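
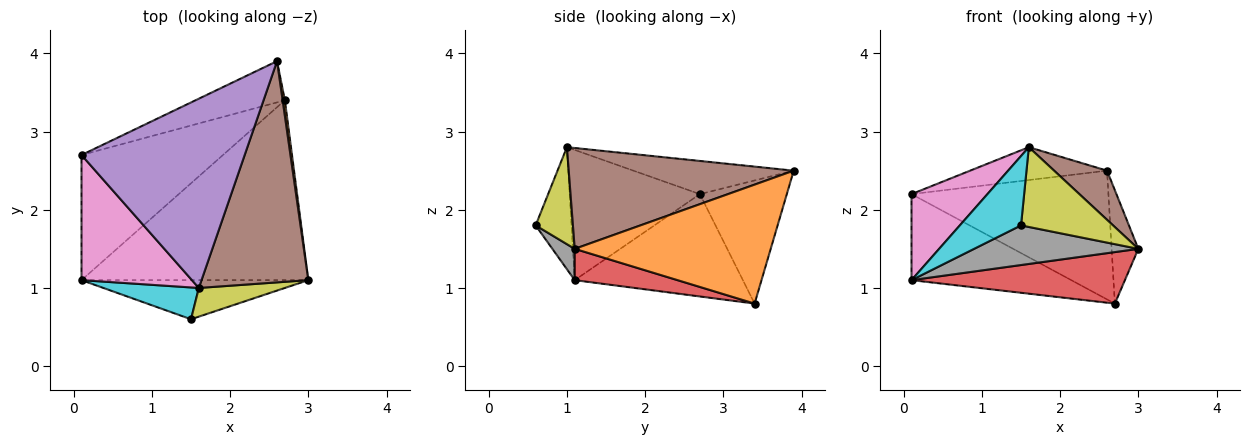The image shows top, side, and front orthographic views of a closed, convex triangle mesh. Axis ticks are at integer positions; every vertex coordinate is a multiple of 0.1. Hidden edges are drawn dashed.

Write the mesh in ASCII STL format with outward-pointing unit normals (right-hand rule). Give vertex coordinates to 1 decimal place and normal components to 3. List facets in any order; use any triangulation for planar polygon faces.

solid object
 facet normal -0.388 0.878 -0.281
  outer loop
   vertex 2.7 3.4 0.8
   vertex 0.1 2.7 2.2
   vertex 2.6 3.9 2.5
  endloop
 endfacet
 facet normal 0.991 0.135 0.019
  outer loop
   vertex 2.7 3.4 0.8
   vertex 2.6 3.9 2.5
   vertex 3.0 1.1 1.5
  endloop
 endfacet
 facet normal -0.512 0.487 -0.708
  outer loop
   vertex 0.1 1.1 1.1
   vertex 0.1 2.7 2.2
   vertex 2.7 3.4 0.8
  endloop
 endfacet
 facet normal 0.131 -0.273 -0.953
  outer loop
   vertex 0.1 1.1 1.1
   vertex 2.7 3.4 0.8
   vertex 3.0 1.1 1.5
  endloop
 endfacet
 facet normal -0.196 0.168 0.966
  outer loop
   vertex 1.6 1.0 2.8
   vertex 2.6 3.9 2.5
   vertex 0.1 2.7 2.2
  endloop
 endfacet
 facet normal 0.678 -0.159 0.718
  outer loop
   vertex 1.6 1.0 2.8
   vertex 3.0 1.1 1.5
   vertex 2.6 3.9 2.5
  endloop
 endfacet
 facet normal -0.697 -0.406 0.591
  outer loop
   vertex 1.6 1.0 2.8
   vertex 0.1 2.7 2.2
   vertex 0.1 1.1 1.1
  endloop
 endfacet
 facet normal 0.096 -0.709 -0.699
  outer loop
   vertex 1.5 0.6 1.8
   vertex 0.1 1.1 1.1
   vertex 3.0 1.1 1.5
  endloop
 endfacet
 facet normal 0.356 -0.879 0.316
  outer loop
   vertex 1.5 0.6 1.8
   vertex 3.0 1.1 1.5
   vertex 1.6 1.0 2.8
  endloop
 endfacet
 facet normal -0.470 -0.802 0.368
  outer loop
   vertex 1.5 0.6 1.8
   vertex 1.6 1.0 2.8
   vertex 0.1 1.1 1.1
  endloop
 endfacet
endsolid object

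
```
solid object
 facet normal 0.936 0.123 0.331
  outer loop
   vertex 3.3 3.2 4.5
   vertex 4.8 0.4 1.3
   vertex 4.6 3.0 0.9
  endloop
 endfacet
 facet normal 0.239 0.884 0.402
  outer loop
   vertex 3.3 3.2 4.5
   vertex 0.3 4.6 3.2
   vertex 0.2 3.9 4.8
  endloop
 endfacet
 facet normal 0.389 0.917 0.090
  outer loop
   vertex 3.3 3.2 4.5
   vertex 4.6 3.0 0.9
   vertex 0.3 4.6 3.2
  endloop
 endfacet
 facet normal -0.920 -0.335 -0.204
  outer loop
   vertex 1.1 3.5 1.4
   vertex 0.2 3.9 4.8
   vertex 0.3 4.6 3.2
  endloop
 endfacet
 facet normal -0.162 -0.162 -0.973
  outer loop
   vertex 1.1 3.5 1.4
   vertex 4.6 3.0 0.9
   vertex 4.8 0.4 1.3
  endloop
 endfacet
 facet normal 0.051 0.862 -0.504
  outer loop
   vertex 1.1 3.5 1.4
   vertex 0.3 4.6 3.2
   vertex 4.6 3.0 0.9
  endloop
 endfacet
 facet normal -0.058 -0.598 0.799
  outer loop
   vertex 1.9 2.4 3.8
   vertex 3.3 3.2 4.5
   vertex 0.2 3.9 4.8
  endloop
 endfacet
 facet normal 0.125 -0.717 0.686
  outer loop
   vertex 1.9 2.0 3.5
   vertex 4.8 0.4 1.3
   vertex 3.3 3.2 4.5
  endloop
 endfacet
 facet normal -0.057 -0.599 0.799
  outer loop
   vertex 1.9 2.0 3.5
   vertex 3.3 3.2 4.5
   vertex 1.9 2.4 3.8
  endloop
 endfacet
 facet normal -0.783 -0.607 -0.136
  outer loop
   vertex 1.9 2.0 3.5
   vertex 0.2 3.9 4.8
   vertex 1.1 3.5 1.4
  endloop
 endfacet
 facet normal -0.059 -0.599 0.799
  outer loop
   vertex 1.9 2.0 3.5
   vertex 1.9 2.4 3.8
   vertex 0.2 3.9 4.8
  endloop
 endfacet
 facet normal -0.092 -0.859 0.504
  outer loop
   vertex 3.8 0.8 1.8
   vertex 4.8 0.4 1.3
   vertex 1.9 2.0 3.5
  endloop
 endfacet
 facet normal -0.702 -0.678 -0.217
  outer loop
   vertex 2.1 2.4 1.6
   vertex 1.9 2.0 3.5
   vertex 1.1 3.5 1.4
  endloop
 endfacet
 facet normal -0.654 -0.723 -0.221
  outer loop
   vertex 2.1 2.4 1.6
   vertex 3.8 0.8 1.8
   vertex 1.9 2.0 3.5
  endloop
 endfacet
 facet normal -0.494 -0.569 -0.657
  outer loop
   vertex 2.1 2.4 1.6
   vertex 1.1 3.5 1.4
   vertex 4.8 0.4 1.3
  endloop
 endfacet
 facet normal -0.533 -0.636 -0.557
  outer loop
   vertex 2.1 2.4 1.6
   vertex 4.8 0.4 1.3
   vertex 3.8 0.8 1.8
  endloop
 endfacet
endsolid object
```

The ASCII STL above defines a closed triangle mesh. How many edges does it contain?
24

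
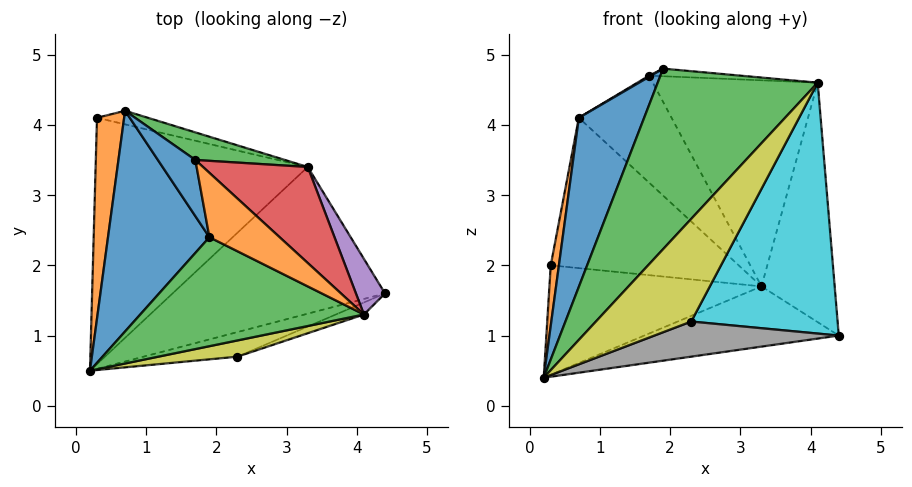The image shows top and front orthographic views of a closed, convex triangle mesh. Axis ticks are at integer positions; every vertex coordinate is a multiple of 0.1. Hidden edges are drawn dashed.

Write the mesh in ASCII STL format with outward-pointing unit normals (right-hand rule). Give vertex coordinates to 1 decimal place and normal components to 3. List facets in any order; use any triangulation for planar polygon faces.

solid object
 facet normal -0.809 -0.358 0.467
  outer loop
   vertex 1.9 2.4 4.8
   vertex 0.7 4.2 4.1
   vertex 0.2 0.5 0.4
  endloop
 endfacet
 facet normal -0.980 -0.057 0.189
  outer loop
   vertex 0.3 4.1 2.0
   vertex 0.2 0.5 0.4
   vertex 0.7 4.2 4.1
  endloop
 endfacet
 facet normal -0.356 -0.800 0.483
  outer loop
   vertex 4.1 1.3 4.6
   vertex 1.9 2.4 4.8
   vertex 0.2 0.5 0.4
  endloop
 endfacet
 facet normal 0.218 0.972 -0.088
  outer loop
   vertex 3.3 3.4 1.7
   vertex 0.3 4.1 2.0
   vertex 0.7 4.2 4.1
  endloop
 endfacet
 facet normal 0.867 0.486 0.113
  outer loop
   vertex 3.3 3.4 1.7
   vertex 4.1 1.3 4.6
   vertex 4.4 1.6 1.0
  endloop
 endfacet
 facet normal 0.033 0.380 -0.925
  outer loop
   vertex 3.3 3.4 1.7
   vertex 4.4 1.6 1.0
   vertex 0.2 0.5 0.4
  endloop
 endfacet
 facet normal 0.003 0.406 -0.914
  outer loop
   vertex 3.3 3.4 1.7
   vertex 0.2 0.5 0.4
   vertex 0.3 4.1 2.0
  endloop
 endfacet
 facet normal 0.284 -0.785 -0.550
  outer loop
   vertex 2.3 0.7 1.2
   vertex 0.2 0.5 0.4
   vertex 4.4 1.6 1.0
  endloop
 endfacet
 facet normal 0.035 -0.987 0.156
  outer loop
   vertex 2.3 0.7 1.2
   vertex 4.1 1.3 4.6
   vertex 0.2 0.5 0.4
  endloop
 endfacet
 facet normal 0.390 -0.920 -0.044
  outer loop
   vertex 2.3 0.7 1.2
   vertex 4.4 1.6 1.0
   vertex 4.1 1.3 4.6
  endloop
 endfacet
 facet normal -0.524 -0.018 0.852
  outer loop
   vertex 1.7 3.5 4.7
   vertex 0.7 4.2 4.1
   vertex 1.9 2.4 4.8
  endloop
 endfacet
 facet normal 0.147 0.116 0.982
  outer loop
   vertex 1.7 3.5 4.7
   vertex 1.9 2.4 4.8
   vertex 4.1 1.3 4.6
  endloop
 endfacet
 facet normal 0.467 0.856 0.221
  outer loop
   vertex 1.7 3.5 4.7
   vertex 3.3 3.4 1.7
   vertex 0.7 4.2 4.1
  endloop
 endfacet
 facet normal 0.647 0.691 0.322
  outer loop
   vertex 1.7 3.5 4.7
   vertex 4.1 1.3 4.6
   vertex 3.3 3.4 1.7
  endloop
 endfacet
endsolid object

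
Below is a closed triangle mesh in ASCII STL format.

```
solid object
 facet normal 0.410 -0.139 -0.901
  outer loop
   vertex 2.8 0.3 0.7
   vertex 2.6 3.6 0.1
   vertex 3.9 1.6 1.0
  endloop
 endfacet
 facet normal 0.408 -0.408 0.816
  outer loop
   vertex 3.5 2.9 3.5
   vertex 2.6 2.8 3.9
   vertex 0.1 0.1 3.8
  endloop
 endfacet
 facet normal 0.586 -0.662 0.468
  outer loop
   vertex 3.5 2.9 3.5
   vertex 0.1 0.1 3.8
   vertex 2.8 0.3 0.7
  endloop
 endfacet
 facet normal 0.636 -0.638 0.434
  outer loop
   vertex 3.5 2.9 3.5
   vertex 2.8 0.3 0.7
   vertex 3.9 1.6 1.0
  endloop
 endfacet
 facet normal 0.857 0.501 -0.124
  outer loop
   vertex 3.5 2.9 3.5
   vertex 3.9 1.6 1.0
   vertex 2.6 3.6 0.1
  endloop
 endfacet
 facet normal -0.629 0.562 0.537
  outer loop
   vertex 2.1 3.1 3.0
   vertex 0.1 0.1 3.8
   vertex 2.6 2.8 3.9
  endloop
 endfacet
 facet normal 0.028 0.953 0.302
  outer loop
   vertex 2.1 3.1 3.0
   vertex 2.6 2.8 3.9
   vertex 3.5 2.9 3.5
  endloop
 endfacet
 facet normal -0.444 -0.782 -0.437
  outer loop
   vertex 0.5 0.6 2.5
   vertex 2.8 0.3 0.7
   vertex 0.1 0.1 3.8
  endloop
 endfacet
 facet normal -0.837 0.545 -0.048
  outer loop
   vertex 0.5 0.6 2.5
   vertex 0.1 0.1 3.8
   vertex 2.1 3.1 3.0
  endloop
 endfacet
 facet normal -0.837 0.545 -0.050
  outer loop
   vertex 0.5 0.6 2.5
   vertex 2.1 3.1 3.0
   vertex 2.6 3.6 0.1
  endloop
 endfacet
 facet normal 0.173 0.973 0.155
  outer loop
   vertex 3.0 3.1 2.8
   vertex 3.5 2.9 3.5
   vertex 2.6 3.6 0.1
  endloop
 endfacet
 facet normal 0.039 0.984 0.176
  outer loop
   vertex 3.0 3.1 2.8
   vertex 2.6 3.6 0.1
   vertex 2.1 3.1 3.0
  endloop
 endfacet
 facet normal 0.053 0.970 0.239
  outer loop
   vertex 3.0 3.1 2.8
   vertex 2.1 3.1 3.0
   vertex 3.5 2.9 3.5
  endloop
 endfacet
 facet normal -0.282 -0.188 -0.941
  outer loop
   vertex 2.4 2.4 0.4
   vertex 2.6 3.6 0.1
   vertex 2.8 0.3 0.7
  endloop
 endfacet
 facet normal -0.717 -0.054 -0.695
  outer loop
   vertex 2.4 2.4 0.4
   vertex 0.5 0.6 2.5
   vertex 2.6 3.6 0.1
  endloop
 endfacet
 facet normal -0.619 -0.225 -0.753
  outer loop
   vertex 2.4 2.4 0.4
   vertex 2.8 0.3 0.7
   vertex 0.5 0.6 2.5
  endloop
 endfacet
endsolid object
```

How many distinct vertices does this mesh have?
10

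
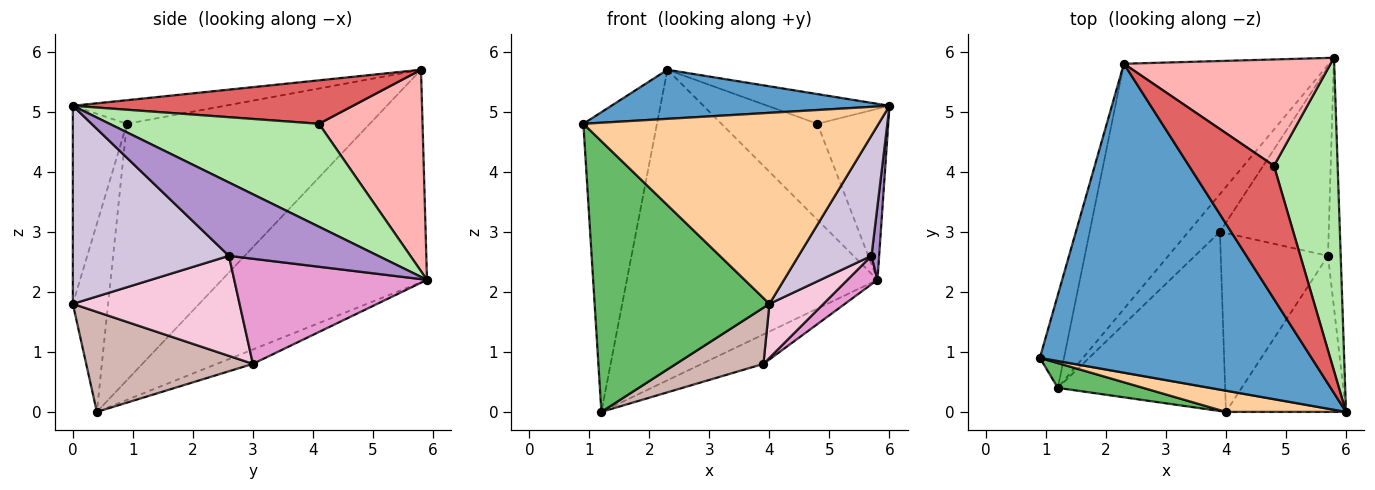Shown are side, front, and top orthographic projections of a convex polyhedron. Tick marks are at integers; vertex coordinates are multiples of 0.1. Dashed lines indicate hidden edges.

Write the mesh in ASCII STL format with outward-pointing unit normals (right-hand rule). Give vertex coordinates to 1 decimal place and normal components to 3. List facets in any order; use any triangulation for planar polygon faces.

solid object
 facet normal -0.085 -0.156 0.984
  outer loop
   vertex 2.3 5.8 5.7
   vertex 0.9 0.9 4.8
   vertex 6.0 0.0 5.1
  endloop
 endfacet
 facet normal -0.953 0.289 -0.090
  outer loop
   vertex 2.3 5.8 5.7
   vertex 1.2 0.4 0.0
   vertex 0.9 0.9 4.8
  endloop
 endfacet
 facet normal -0.540 0.660 -0.521
  outer loop
   vertex 2.3 5.8 5.7
   vertex 5.8 5.9 2.2
   vertex 1.2 0.4 0.0
  endloop
 endfacet
 facet normal -0.179 -0.978 0.108
  outer loop
   vertex 4.0 0.0 1.8
   vertex 6.0 0.0 5.1
   vertex 0.9 0.9 4.8
  endloop
 endfacet
 facet normal -0.197 -0.976 0.089
  outer loop
   vertex 4.0 0.0 1.8
   vertex 0.9 0.9 4.8
   vertex 1.2 0.4 0.0
  endloop
 endfacet
 facet normal 0.817 0.276 0.506
  outer loop
   vertex 4.8 4.1 4.8
   vertex 6.0 0.0 5.1
   vertex 5.8 5.9 2.2
  endloop
 endfacet
 facet normal 0.447 0.195 0.873
  outer loop
   vertex 4.8 4.1 4.8
   vertex 2.3 5.8 5.7
   vertex 6.0 0.0 5.1
  endloop
 endfacet
 facet normal 0.586 0.543 0.601
  outer loop
   vertex 4.8 4.1 4.8
   vertex 5.8 5.9 2.2
   vertex 2.3 5.8 5.7
  endloop
 endfacet
 facet normal 0.984 -0.050 -0.171
  outer loop
   vertex 5.7 2.6 2.6
   vertex 5.8 5.9 2.2
   vertex 6.0 0.0 5.1
  endloop
 endfacet
 facet normal 0.794 -0.371 -0.481
  outer loop
   vertex 5.7 2.6 2.6
   vertex 6.0 0.0 5.1
   vertex 4.0 0.0 1.8
  endloop
 endfacet
 facet normal -0.339 0.580 -0.741
  outer loop
   vertex 3.9 3.0 0.8
   vertex 1.2 0.4 0.0
   vertex 5.8 5.9 2.2
  endloop
 endfacet
 facet normal 0.496 -0.260 -0.829
  outer loop
   vertex 3.9 3.0 0.8
   vertex 4.0 0.0 1.8
   vertex 1.2 0.4 0.0
  endloop
 endfacet
 facet normal 0.691 -0.108 -0.715
  outer loop
   vertex 3.9 3.0 0.8
   vertex 5.8 5.9 2.2
   vertex 5.7 2.6 2.6
  endloop
 endfacet
 facet normal 0.666 -0.216 -0.714
  outer loop
   vertex 3.9 3.0 0.8
   vertex 5.7 2.6 2.6
   vertex 4.0 0.0 1.8
  endloop
 endfacet
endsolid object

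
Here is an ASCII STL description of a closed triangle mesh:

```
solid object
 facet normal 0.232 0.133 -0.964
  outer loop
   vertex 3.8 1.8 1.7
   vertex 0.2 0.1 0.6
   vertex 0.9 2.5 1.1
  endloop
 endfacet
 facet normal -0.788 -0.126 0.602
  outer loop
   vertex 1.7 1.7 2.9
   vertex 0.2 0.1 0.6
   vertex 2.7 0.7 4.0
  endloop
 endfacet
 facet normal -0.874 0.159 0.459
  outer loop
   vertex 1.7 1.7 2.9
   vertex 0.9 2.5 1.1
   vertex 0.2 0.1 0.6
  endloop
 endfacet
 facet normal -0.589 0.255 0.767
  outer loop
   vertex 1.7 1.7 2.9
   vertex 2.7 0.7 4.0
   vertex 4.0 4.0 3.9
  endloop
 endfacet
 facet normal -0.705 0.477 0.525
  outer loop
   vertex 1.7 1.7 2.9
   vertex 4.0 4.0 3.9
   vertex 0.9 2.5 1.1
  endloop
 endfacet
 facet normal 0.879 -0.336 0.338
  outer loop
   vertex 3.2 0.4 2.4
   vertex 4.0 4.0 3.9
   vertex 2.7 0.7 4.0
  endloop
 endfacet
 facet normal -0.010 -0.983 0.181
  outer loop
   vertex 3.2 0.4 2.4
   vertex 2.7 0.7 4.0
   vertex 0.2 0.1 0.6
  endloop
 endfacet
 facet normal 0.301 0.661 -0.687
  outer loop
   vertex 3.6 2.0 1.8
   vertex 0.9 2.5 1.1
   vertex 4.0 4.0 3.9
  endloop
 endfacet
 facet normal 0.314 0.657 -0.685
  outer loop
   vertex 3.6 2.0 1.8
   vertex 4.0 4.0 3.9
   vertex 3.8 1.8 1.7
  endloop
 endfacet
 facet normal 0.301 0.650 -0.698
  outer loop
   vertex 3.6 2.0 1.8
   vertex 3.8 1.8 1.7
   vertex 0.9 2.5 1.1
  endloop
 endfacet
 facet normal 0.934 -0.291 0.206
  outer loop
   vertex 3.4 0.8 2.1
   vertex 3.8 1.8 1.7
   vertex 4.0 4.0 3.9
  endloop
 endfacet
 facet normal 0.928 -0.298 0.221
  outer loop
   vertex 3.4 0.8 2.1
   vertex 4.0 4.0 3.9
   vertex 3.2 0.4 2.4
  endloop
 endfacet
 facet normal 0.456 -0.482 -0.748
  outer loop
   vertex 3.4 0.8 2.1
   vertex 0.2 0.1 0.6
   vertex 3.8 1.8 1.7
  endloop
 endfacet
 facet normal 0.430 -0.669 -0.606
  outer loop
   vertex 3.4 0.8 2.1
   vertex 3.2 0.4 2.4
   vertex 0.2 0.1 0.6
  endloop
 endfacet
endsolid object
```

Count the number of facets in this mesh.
14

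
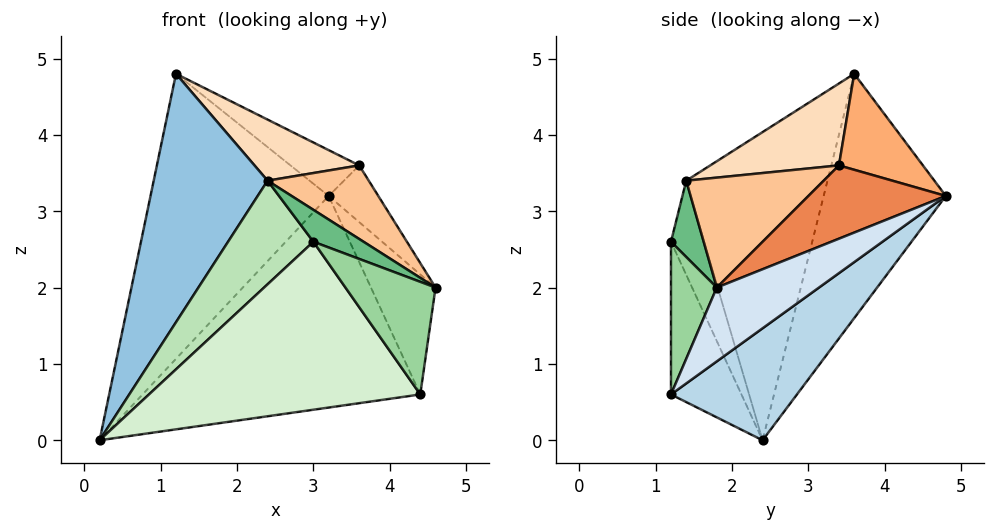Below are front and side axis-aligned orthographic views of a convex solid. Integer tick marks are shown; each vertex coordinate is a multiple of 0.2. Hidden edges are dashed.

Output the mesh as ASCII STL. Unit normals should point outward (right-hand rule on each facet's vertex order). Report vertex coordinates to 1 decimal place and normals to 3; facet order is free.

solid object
 facet normal -0.563 0.822 -0.088
  outer loop
   vertex 1.2 3.6 4.8
   vertex 3.2 4.8 3.2
   vertex 0.2 2.4 0.0
  endloop
 endfacet
 facet normal -0.742 -0.598 0.304
  outer loop
   vertex 2.4 1.4 3.4
   vertex 1.2 3.6 4.8
   vertex 0.2 2.4 0.0
  endloop
 endfacet
 facet normal 0.282 0.622 -0.731
  outer loop
   vertex 4.4 1.2 0.6
   vertex 0.2 2.4 0.0
   vertex 3.2 4.8 3.2
  endloop
 endfacet
 facet normal 0.798 0.504 -0.330
  outer loop
   vertex 4.4 1.2 0.6
   vertex 3.2 4.8 3.2
   vertex 4.6 1.8 2.0
  endloop
 endfacet
 facet normal 0.913 0.330 0.241
  outer loop
   vertex 3.6 3.4 3.6
   vertex 4.6 1.8 2.0
   vertex 3.2 4.8 3.2
  endloop
 endfacet
 facet normal 0.441 0.361 0.822
  outer loop
   vertex 3.6 3.4 3.6
   vertex 3.2 4.8 3.2
   vertex 1.2 3.6 4.8
  endloop
 endfacet
 facet normal 0.543 -0.400 0.739
  outer loop
   vertex 3.6 3.4 3.6
   vertex 2.4 1.4 3.4
   vertex 4.6 1.8 2.0
  endloop
 endfacet
 facet normal 0.401 -0.326 0.856
  outer loop
   vertex 3.6 3.4 3.6
   vertex 1.2 3.6 4.8
   vertex 2.4 1.4 3.4
  endloop
 endfacet
 facet normal 0.464 -0.712 0.526
  outer loop
   vertex 3.0 1.2 2.6
   vertex 4.6 1.8 2.0
   vertex 2.4 1.4 3.4
  endloop
 endfacet
 facet normal 0.432 -0.850 0.302
  outer loop
   vertex 3.0 1.2 2.6
   vertex 4.4 1.2 0.6
   vertex 4.6 1.8 2.0
  endloop
 endfacet
 facet normal -0.363 -0.931 -0.039
  outer loop
   vertex 3.0 1.2 2.6
   vertex 2.4 1.4 3.4
   vertex 0.2 2.4 0.0
  endloop
 endfacet
 facet normal -0.248 -0.953 -0.173
  outer loop
   vertex 3.0 1.2 2.6
   vertex 0.2 2.4 0.0
   vertex 4.4 1.2 0.6
  endloop
 endfacet
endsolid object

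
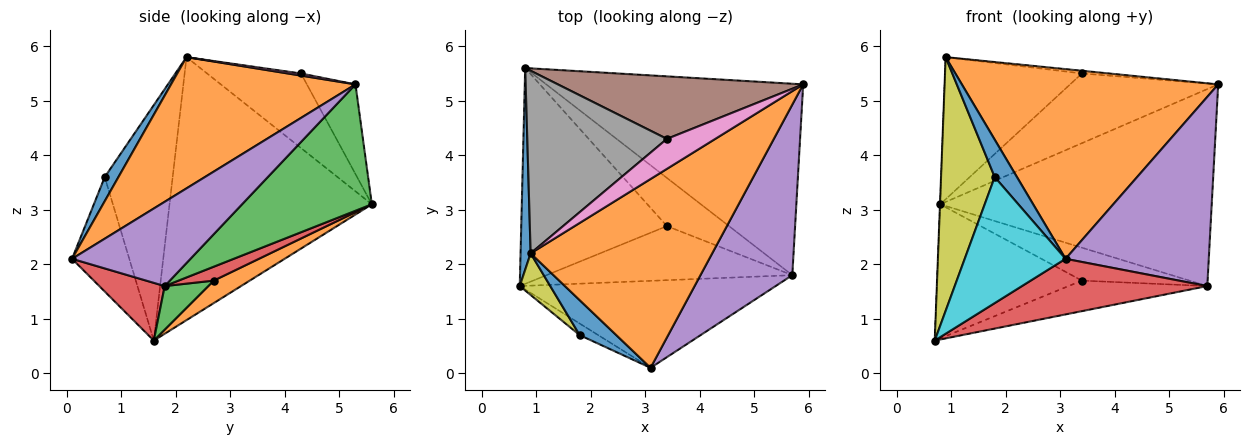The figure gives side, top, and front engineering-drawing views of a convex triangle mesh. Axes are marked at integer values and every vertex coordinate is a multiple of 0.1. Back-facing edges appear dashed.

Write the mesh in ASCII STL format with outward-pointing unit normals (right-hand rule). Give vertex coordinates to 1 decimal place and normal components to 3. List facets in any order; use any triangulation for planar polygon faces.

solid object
 facet normal -0.999 0.001 0.038
  outer loop
   vertex 0.9 2.2 5.8
   vertex 0.8 5.6 3.1
   vertex 0.7 1.6 0.6
  endloop
 endfacet
 facet normal 0.454 -0.631 0.628
  outer loop
   vertex 3.1 0.1 2.1
   vertex 5.9 5.3 5.3
   vertex 0.9 2.2 5.8
  endloop
 endfacet
 facet normal 0.324 0.678 -0.659
  outer loop
   vertex 5.7 1.8 1.6
   vertex 0.8 5.6 3.1
   vertex 5.9 5.3 5.3
  endloop
 endfacet
 facet normal 0.187 -0.529 -0.828
  outer loop
   vertex 5.7 1.8 1.6
   vertex 3.1 0.1 2.1
   vertex 0.7 1.6 0.6
  endloop
 endfacet
 facet normal 0.524 -0.633 0.570
  outer loop
   vertex 5.7 1.8 1.6
   vertex 5.9 5.3 5.3
   vertex 3.1 0.1 2.1
  endloop
 endfacet
 facet normal -0.237 0.723 0.649
  outer loop
   vertex 3.4 4.3 5.5
   vertex 5.9 5.3 5.3
   vertex 0.8 5.6 3.1
  endloop
 endfacet
 facet normal 0.043 0.090 0.995
  outer loop
   vertex 3.4 4.3 5.5
   vertex 0.9 2.2 5.8
   vertex 5.9 5.3 5.3
  endloop
 endfacet
 facet normal -0.388 0.566 0.727
  outer loop
   vertex 3.4 4.3 5.5
   vertex 0.8 5.6 3.1
   vertex 0.9 2.2 5.8
  endloop
 endfacet
 facet normal -0.781 -0.617 0.101
  outer loop
   vertex 1.8 0.7 3.6
   vertex 0.9 2.2 5.8
   vertex 0.7 1.6 0.6
  endloop
 endfacet
 facet normal -0.492 -0.867 -0.080
  outer loop
   vertex 1.8 0.7 3.6
   vertex 0.7 1.6 0.6
   vertex 3.1 0.1 2.1
  endloop
 endfacet
 facet normal 0.410 -0.666 0.622
  outer loop
   vertex 1.8 0.7 3.6
   vertex 3.1 0.1 2.1
   vertex 0.9 2.2 5.8
  endloop
 endfacet
 facet normal 0.130 0.523 -0.842
  outer loop
   vertex 3.4 2.7 1.7
   vertex 0.7 1.6 0.6
   vertex 0.8 5.6 3.1
  endloop
 endfacet
 facet normal 0.153 0.486 -0.861
  outer loop
   vertex 3.4 2.7 1.7
   vertex 5.7 1.8 1.6
   vertex 0.7 1.6 0.6
  endloop
 endfacet
 facet normal 0.182 0.555 -0.812
  outer loop
   vertex 3.4 2.7 1.7
   vertex 0.8 5.6 3.1
   vertex 5.7 1.8 1.6
  endloop
 endfacet
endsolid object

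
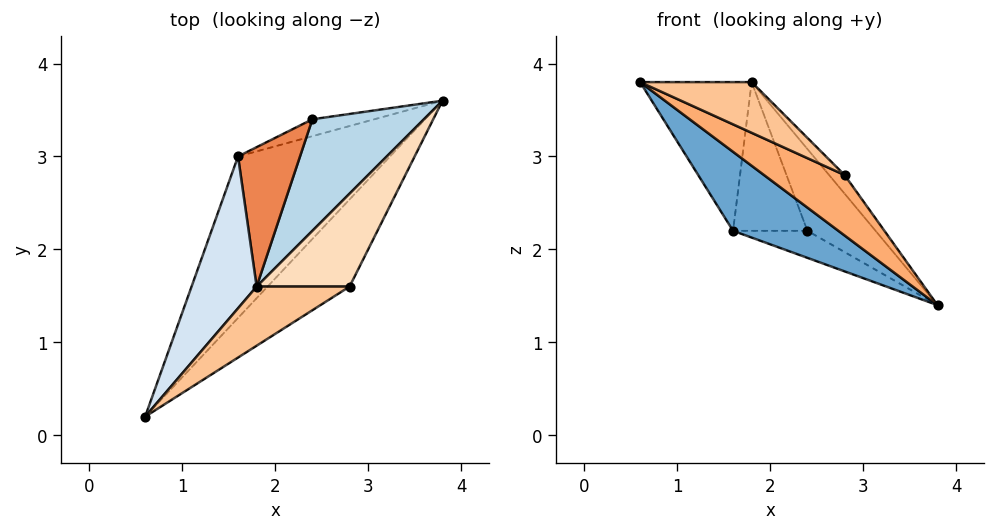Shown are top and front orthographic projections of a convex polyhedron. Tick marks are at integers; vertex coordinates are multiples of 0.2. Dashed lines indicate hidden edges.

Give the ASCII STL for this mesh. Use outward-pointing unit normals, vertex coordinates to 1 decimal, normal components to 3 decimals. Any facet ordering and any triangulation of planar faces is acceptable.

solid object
 facet normal -0.203 -0.430 -0.880
  outer loop
   vertex 1.6 3.0 2.2
   vertex 3.8 3.6 1.4
   vertex 0.6 0.2 3.8
  endloop
 endfacet
 facet normal -0.390 0.781 -0.488
  outer loop
   vertex 1.6 3.0 2.2
   vertex 2.4 3.4 2.2
   vertex 3.8 3.6 1.4
  endloop
 endfacet
 facet normal 0.352 0.553 0.755
  outer loop
   vertex 1.8 1.6 3.8
   vertex 3.8 3.6 1.4
   vertex 2.4 3.4 2.2
  endloop
 endfacet
 facet normal -0.632 0.542 0.553
  outer loop
   vertex 1.8 1.6 3.8
   vertex 1.6 3.0 2.2
   vertex 0.6 0.2 3.8
  endloop
 endfacet
 facet normal -0.343 0.685 0.643
  outer loop
   vertex 1.8 1.6 3.8
   vertex 2.4 3.4 2.2
   vertex 1.6 3.0 2.2
  endloop
 endfacet
 facet normal -0.011 -0.570 -0.822
  outer loop
   vertex 2.8 1.6 2.8
   vertex 0.6 0.2 3.8
   vertex 3.8 3.6 1.4
  endloop
 endfacet
 facet normal 0.605 -0.518 0.605
  outer loop
   vertex 2.8 1.6 2.8
   vertex 1.8 1.6 3.8
   vertex 0.6 0.2 3.8
  endloop
 endfacet
 facet normal 0.700 0.140 0.700
  outer loop
   vertex 2.8 1.6 2.8
   vertex 3.8 3.6 1.4
   vertex 1.8 1.6 3.8
  endloop
 endfacet
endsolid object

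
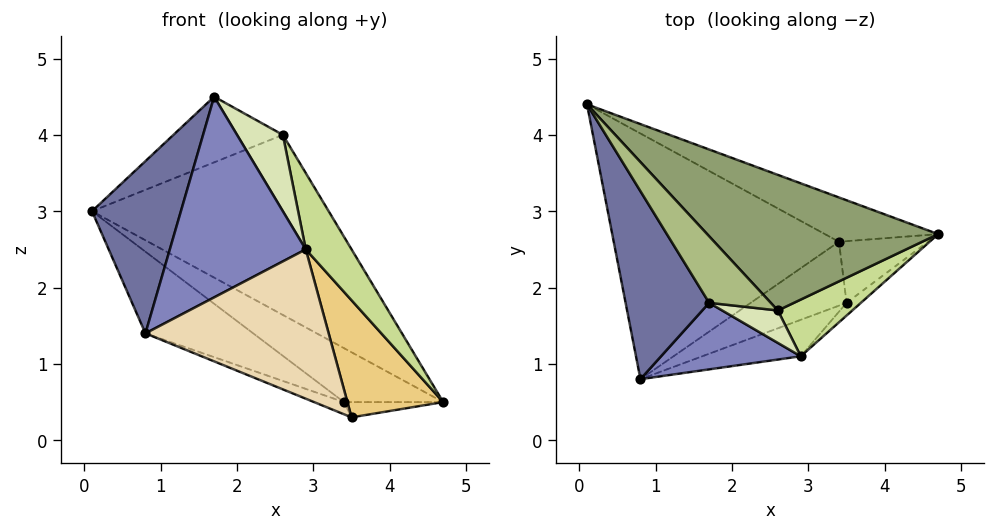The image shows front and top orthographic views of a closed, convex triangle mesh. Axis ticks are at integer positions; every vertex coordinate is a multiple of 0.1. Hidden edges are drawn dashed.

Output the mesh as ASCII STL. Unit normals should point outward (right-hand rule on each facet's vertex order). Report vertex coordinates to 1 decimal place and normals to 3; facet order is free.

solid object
 facet normal -0.873 -0.330 0.360
  outer loop
   vertex 1.7 1.8 4.5
   vertex 0.1 4.4 3.0
   vertex 0.8 0.8 1.4
  endloop
 endfacet
 facet normal -0.029 -0.949 0.315
  outer loop
   vertex 2.9 1.1 2.5
   vertex 1.7 1.8 4.5
   vertex 0.8 0.8 1.4
  endloop
 endfacet
 facet normal -0.059 0.771 -0.634
  outer loop
   vertex 3.4 2.6 0.5
   vertex 0.1 4.4 3.0
   vertex 4.7 2.7 0.5
  endloop
 endfacet
 facet normal -0.480 0.277 -0.833
  outer loop
   vertex 3.4 2.6 0.5
   vertex 0.8 0.8 1.4
   vertex 0.1 4.4 3.0
  endloop
 endfacet
 facet normal 0.528 0.678 0.511
  outer loop
   vertex 2.6 1.7 4.0
   vertex 4.7 2.7 0.5
   vertex 0.1 4.4 3.0
  endloop
 endfacet
 facet normal 0.428 0.635 0.643
  outer loop
   vertex 2.6 1.7 4.0
   vertex 0.1 4.4 3.0
   vertex 1.7 1.8 4.5
  endloop
 endfacet
 facet normal 0.809 -0.472 0.351
  outer loop
   vertex 2.6 1.7 4.0
   vertex 2.9 1.1 2.5
   vertex 4.7 2.7 0.5
  endloop
 endfacet
 facet normal 0.114 -0.914 0.389
  outer loop
   vertex 2.6 1.7 4.0
   vertex 1.7 1.8 4.5
   vertex 2.9 1.1 2.5
  endloop
 endfacet
 facet normal -0.018 0.240 -0.971
  outer loop
   vertex 3.5 1.8 0.3
   vertex 3.4 2.6 0.5
   vertex 4.7 2.7 0.5
  endloop
 endfacet
 facet normal -0.425 0.169 -0.889
  outer loop
   vertex 3.5 1.8 0.3
   vertex 0.8 0.8 1.4
   vertex 3.4 2.6 0.5
  endloop
 endfacet
 facet normal 0.607 -0.790 -0.086
  outer loop
   vertex 3.5 1.8 0.3
   vertex 4.7 2.7 0.5
   vertex 2.9 1.1 2.5
  endloop
 endfacet
 facet normal 0.254 -0.939 -0.230
  outer loop
   vertex 3.5 1.8 0.3
   vertex 2.9 1.1 2.5
   vertex 0.8 0.8 1.4
  endloop
 endfacet
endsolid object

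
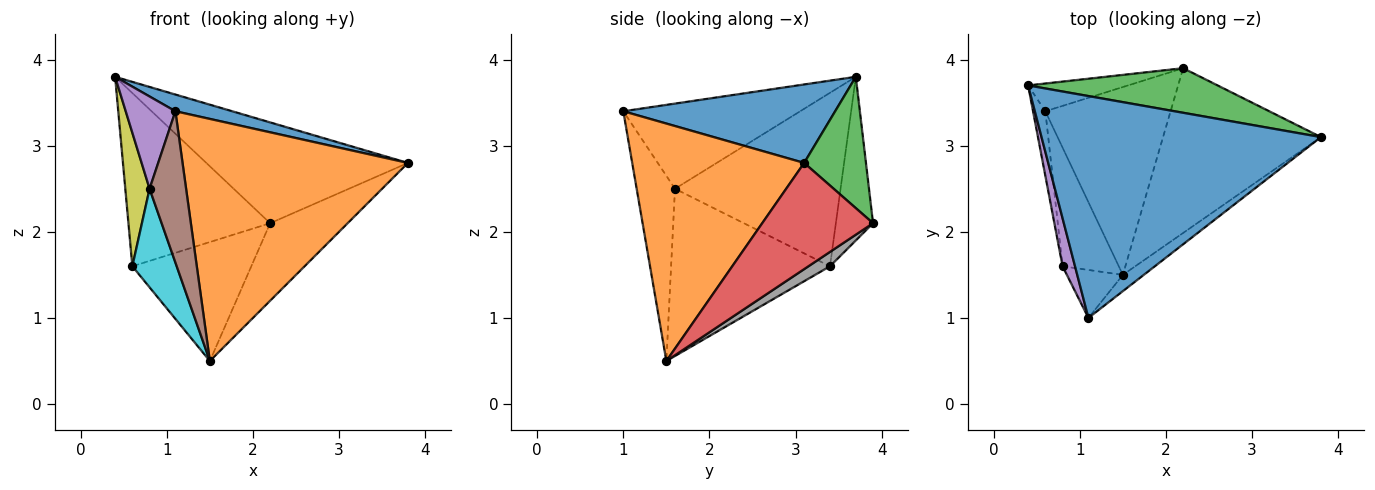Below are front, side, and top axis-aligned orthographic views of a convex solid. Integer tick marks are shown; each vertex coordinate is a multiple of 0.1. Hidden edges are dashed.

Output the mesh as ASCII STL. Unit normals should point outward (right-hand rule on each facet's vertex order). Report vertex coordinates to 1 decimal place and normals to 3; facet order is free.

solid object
 facet normal 0.270 -0.072 0.960
  outer loop
   vertex 1.1 1.0 3.4
   vertex 3.8 3.1 2.8
   vertex 0.4 3.7 3.8
  endloop
 endfacet
 facet normal 0.606 -0.794 -0.053
  outer loop
   vertex 1.5 1.5 0.5
   vertex 3.8 3.1 2.8
   vertex 1.1 1.0 3.4
  endloop
 endfacet
 facet normal 0.270 0.881 0.389
  outer loop
   vertex 2.2 3.9 2.1
   vertex 0.4 3.7 3.8
   vertex 3.8 3.1 2.8
  endloop
 endfacet
 facet normal 0.520 0.364 -0.773
  outer loop
   vertex 2.2 3.9 2.1
   vertex 3.8 3.1 2.8
   vertex 1.5 1.5 0.5
  endloop
 endfacet
 facet normal -0.953 -0.268 0.139
  outer loop
   vertex 0.8 1.6 2.5
   vertex 1.1 1.0 3.4
   vertex 0.4 3.7 3.8
  endloop
 endfacet
 facet normal -0.707 -0.674 -0.214
  outer loop
   vertex 0.8 1.6 2.5
   vertex 1.5 1.5 0.5
   vertex 1.1 1.0 3.4
  endloop
 endfacet
 facet normal -0.251 0.956 -0.153
  outer loop
   vertex 0.6 3.4 1.6
   vertex 0.4 3.7 3.8
   vertex 2.2 3.9 2.1
  endloop
 endfacet
 facet normal 0.096 0.533 -0.841
  outer loop
   vertex 0.6 3.4 1.6
   vertex 2.2 3.9 2.1
   vertex 1.5 1.5 0.5
  endloop
 endfacet
 facet normal -0.987 -0.145 -0.070
  outer loop
   vertex 0.6 3.4 1.6
   vertex 0.8 1.6 2.5
   vertex 0.4 3.7 3.8
  endloop
 endfacet
 facet normal -0.916 -0.256 -0.308
  outer loop
   vertex 0.6 3.4 1.6
   vertex 1.5 1.5 0.5
   vertex 0.8 1.6 2.5
  endloop
 endfacet
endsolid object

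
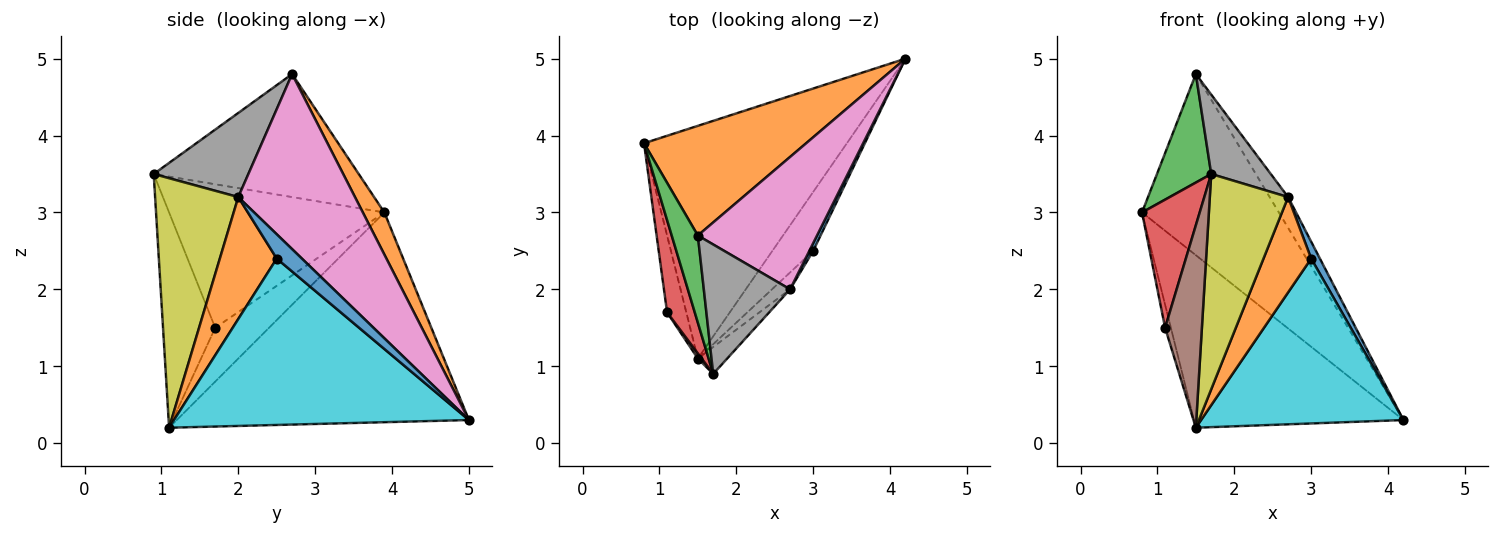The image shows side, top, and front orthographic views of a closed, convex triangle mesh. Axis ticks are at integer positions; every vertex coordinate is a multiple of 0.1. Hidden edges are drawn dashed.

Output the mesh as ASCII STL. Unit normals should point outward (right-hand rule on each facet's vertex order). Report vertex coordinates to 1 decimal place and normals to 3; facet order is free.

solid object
 facet normal -0.639 0.458 -0.618
  outer loop
   vertex 1.5 1.1 0.2
   vertex 0.8 3.9 3.0
   vertex 4.2 5.0 0.3
  endloop
 endfacet
 facet normal 0.133 0.848 0.513
  outer loop
   vertex 1.5 2.7 4.8
   vertex 4.2 5.0 0.3
   vertex 0.8 3.9 3.0
  endloop
 endfacet
 facet normal -0.947 -0.251 0.201
  outer loop
   vertex 1.5 2.7 4.8
   vertex 0.8 3.9 3.0
   vertex 1.7 0.9 3.5
  endloop
 endfacet
 facet normal -0.950 -0.254 0.183
  outer loop
   vertex 1.1 1.7 1.5
   vertex 1.7 0.9 3.5
   vertex 0.8 3.9 3.0
  endloop
 endfacet
 facet normal -0.937 0.100 -0.335
  outer loop
   vertex 1.1 1.7 1.5
   vertex 0.8 3.9 3.0
   vertex 1.5 1.1 0.2
  endloop
 endfacet
 facet normal -0.817 -0.576 0.015
  outer loop
   vertex 1.1 1.7 1.5
   vertex 1.5 1.1 0.2
   vertex 1.7 0.9 3.5
  endloop
 endfacet
 facet normal 0.820 0.130 0.558
  outer loop
   vertex 2.7 2.0 3.2
   vertex 4.2 5.0 0.3
   vertex 1.5 2.7 4.8
  endloop
 endfacet
 facet normal 0.639 -0.402 0.655
  outer loop
   vertex 2.7 2.0 3.2
   vertex 1.5 2.7 4.8
   vertex 1.7 0.9 3.5
  endloop
 endfacet
 facet normal 0.726 -0.683 -0.085
  outer loop
   vertex 2.7 2.0 3.2
   vertex 1.7 0.9 3.5
   vertex 1.5 1.1 0.2
  endloop
 endfacet
 facet normal 0.808 -0.554 -0.198
  outer loop
   vertex 3.0 2.5 2.4
   vertex 1.5 1.1 0.2
   vertex 4.2 5.0 0.3
  endloop
 endfacet
 facet normal 0.934 -0.325 0.148
  outer loop
   vertex 3.0 2.5 2.4
   vertex 4.2 5.0 0.3
   vertex 2.7 2.0 3.2
  endloop
 endfacet
 facet normal 0.762 -0.638 -0.113
  outer loop
   vertex 3.0 2.5 2.4
   vertex 2.7 2.0 3.2
   vertex 1.5 1.1 0.2
  endloop
 endfacet
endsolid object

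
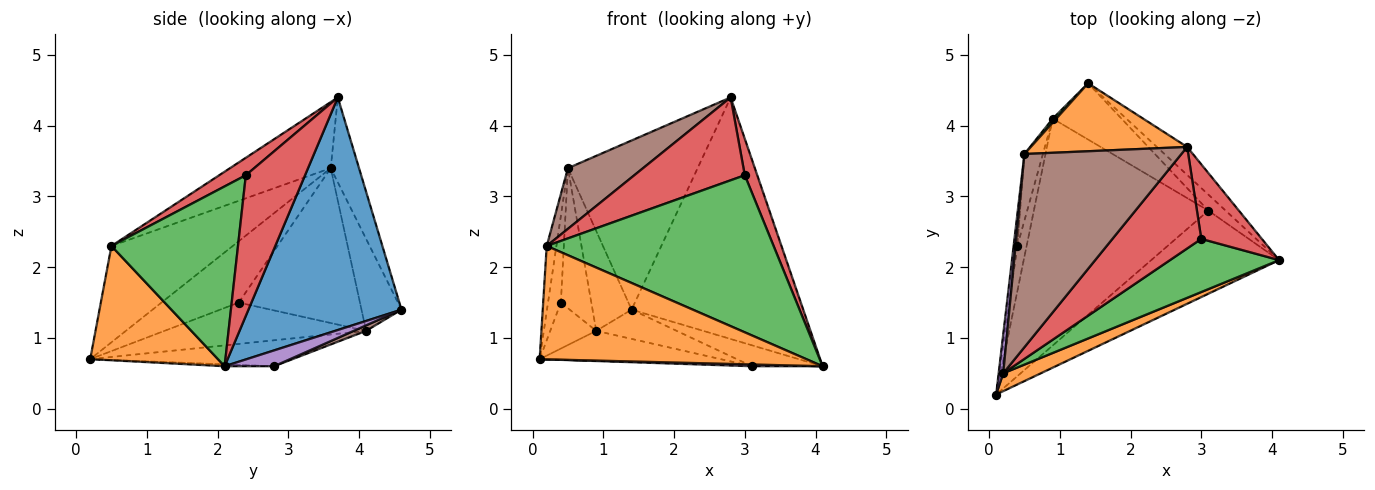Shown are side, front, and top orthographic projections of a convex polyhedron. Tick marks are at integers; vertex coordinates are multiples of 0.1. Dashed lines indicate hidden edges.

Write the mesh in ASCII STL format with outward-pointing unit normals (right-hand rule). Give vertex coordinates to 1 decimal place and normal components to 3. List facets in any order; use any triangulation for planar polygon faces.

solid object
 facet normal 0.663 0.744 -0.086
  outer loop
   vertex 2.8 3.7 4.4
   vertex 4.1 2.1 0.6
   vertex 1.4 4.6 1.4
  endloop
 endfacet
 facet normal -0.198 0.909 0.365
  outer loop
   vertex 0.5 3.6 3.4
   vertex 2.8 3.7 4.4
   vertex 1.4 4.6 1.4
  endloop
 endfacet
 facet normal -0.715 0.699 0.028
  outer loop
   vertex 0.9 4.1 1.1
   vertex 0.5 3.6 3.4
   vertex 1.4 4.6 1.4
  endloop
 endfacet
 facet normal 0.902 -0.190 0.388
  outer loop
   vertex 3.0 2.4 3.3
   vertex 4.1 2.1 0.6
   vertex 2.8 3.7 4.4
  endloop
 endfacet
 facet normal 0.486 0.695 -0.530
  outer loop
   vertex 3.1 2.8 0.6
   vertex 1.4 4.6 1.4
   vertex 4.1 2.1 0.6
  endloop
 endfacet
 facet normal 0.071 0.460 -0.885
  outer loop
   vertex 3.1 2.8 0.6
   vertex 0.9 4.1 1.1
   vertex 1.4 4.6 1.4
  endloop
 endfacet
 facet normal -0.015 -0.021 -1.000
  outer loop
   vertex 3.1 2.8 0.6
   vertex 4.1 2.1 0.6
   vertex 0.1 0.2 0.7
  endloop
 endfacet
 facet normal -0.146 0.130 -0.981
  outer loop
   vertex 3.1 2.8 0.6
   vertex 0.1 0.2 0.7
   vertex 0.9 4.1 1.1
  endloop
 endfacet
 facet normal -0.985 0.164 -0.060
  outer loop
   vertex 0.4 2.3 1.5
   vertex 0.1 0.2 0.7
   vertex 0.5 3.6 3.4
  endloop
 endfacet
 facet normal -0.953 0.217 -0.213
  outer loop
   vertex 0.4 2.3 1.5
   vertex 0.9 4.1 1.1
   vertex 0.1 0.2 0.7
  endloop
 endfacet
 facet normal -0.963 0.242 -0.115
  outer loop
   vertex 0.4 2.3 1.5
   vertex 0.5 3.6 3.4
   vertex 0.9 4.1 1.1
  endloop
 endfacet
 facet normal 0.428 -0.893 0.141
  outer loop
   vertex 0.2 0.5 2.3
   vertex 0.1 0.2 0.7
   vertex 4.1 2.1 0.6
  endloop
 endfacet
 facet normal 0.467 -0.838 0.283
  outer loop
   vertex 0.2 0.5 2.3
   vertex 4.1 2.1 0.6
   vertex 3.0 2.4 3.3
  endloop
 endfacet
 facet normal 0.151 -0.625 0.766
  outer loop
   vertex 0.2 0.5 2.3
   vertex 3.0 2.4 3.3
   vertex 2.8 3.7 4.4
  endloop
 endfacet
 facet normal -0.996 0.080 0.047
  outer loop
   vertex 0.2 0.5 2.3
   vertex 0.5 3.6 3.4
   vertex 0.1 0.2 0.7
  endloop
 endfacet
 facet normal -0.373 -0.278 0.885
  outer loop
   vertex 0.2 0.5 2.3
   vertex 2.8 3.7 4.4
   vertex 0.5 3.6 3.4
  endloop
 endfacet
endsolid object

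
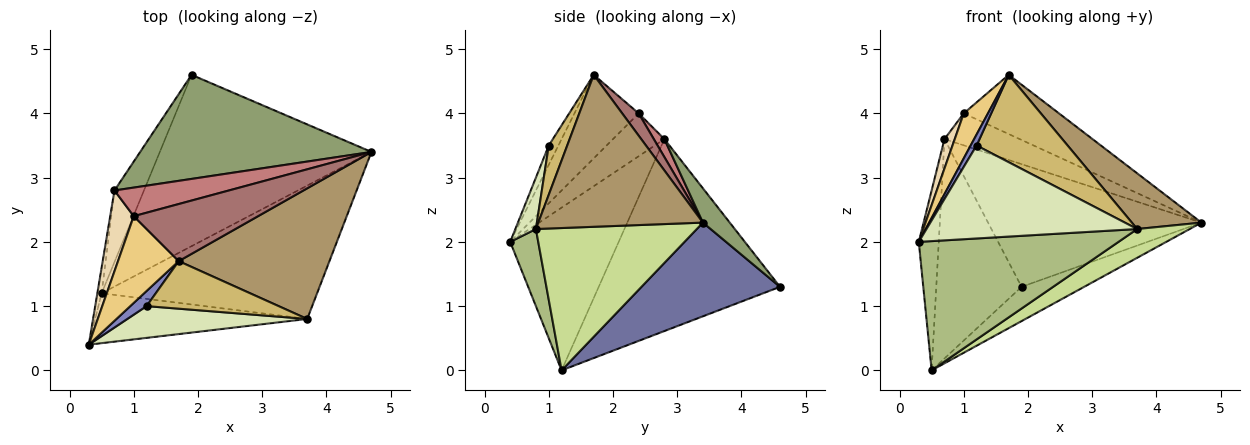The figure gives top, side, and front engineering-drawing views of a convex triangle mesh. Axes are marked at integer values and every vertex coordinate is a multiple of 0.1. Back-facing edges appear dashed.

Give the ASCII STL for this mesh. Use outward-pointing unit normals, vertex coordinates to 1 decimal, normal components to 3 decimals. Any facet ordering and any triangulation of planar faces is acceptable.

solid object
 facet normal 0.398 0.180 -0.899
  outer loop
   vertex 0.5 1.2 0.0
   vertex 1.9 4.6 1.3
   vertex 4.7 3.4 2.3
  endloop
 endfacet
 facet normal -0.691 -0.425 0.585
  outer loop
   vertex 1.2 1.0 3.5
   vertex 1.7 1.7 4.6
   vertex 0.3 0.4 2.0
  endloop
 endfacet
 facet normal -0.983 0.181 -0.026
  outer loop
   vertex 0.7 2.8 3.6
   vertex 0.5 1.2 0.0
   vertex 0.3 0.4 2.0
  endloop
 endfacet
 facet normal -0.896 0.422 -0.138
  outer loop
   vertex 0.7 2.8 3.6
   vertex 1.9 4.6 1.3
   vertex 0.5 1.2 0.0
  endloop
 endfacet
 facet normal 0.095 0.759 0.644
  outer loop
   vertex 0.7 2.8 3.6
   vertex 4.7 3.4 2.3
   vertex 1.9 4.6 1.3
  endloop
 endfacet
 facet normal 0.130 -0.925 -0.357
  outer loop
   vertex 3.7 0.8 2.2
   vertex 0.3 0.4 2.0
   vertex 0.5 1.2 0.0
  endloop
 endfacet
 facet normal 0.542 -0.177 -0.821
  outer loop
   vertex 3.7 0.8 2.2
   vertex 0.5 1.2 0.0
   vertex 4.7 3.4 2.3
  endloop
 endfacet
 facet normal 0.092 -0.942 0.322
  outer loop
   vertex 3.7 0.8 2.2
   vertex 1.2 1.0 3.5
   vertex 0.3 0.4 2.0
  endloop
 endfacet
 facet normal 0.680 -0.287 0.674
  outer loop
   vertex 3.7 0.8 2.2
   vertex 4.7 3.4 2.3
   vertex 1.7 1.7 4.6
  endloop
 endfacet
 facet normal 0.175 -0.865 0.471
  outer loop
   vertex 3.7 0.8 2.2
   vertex 1.7 1.7 4.6
   vertex 1.2 1.0 3.5
  endloop
 endfacet
 facet normal -0.774 -0.292 0.562
  outer loop
   vertex 1.0 2.4 4.0
   vertex 0.3 0.4 2.0
   vertex 1.7 1.7 4.6
  endloop
 endfacet
 facet normal -0.863 -0.173 0.475
  outer loop
   vertex 1.0 2.4 4.0
   vertex 0.7 2.8 3.6
   vertex 0.3 0.4 2.0
  endloop
 endfacet
 facet normal 0.124 0.714 0.689
  outer loop
   vertex 1.0 2.4 4.0
   vertex 1.7 1.7 4.6
   vertex 4.7 3.4 2.3
  endloop
 endfacet
 facet normal 0.104 0.741 0.663
  outer loop
   vertex 1.0 2.4 4.0
   vertex 4.7 3.4 2.3
   vertex 0.7 2.8 3.6
  endloop
 endfacet
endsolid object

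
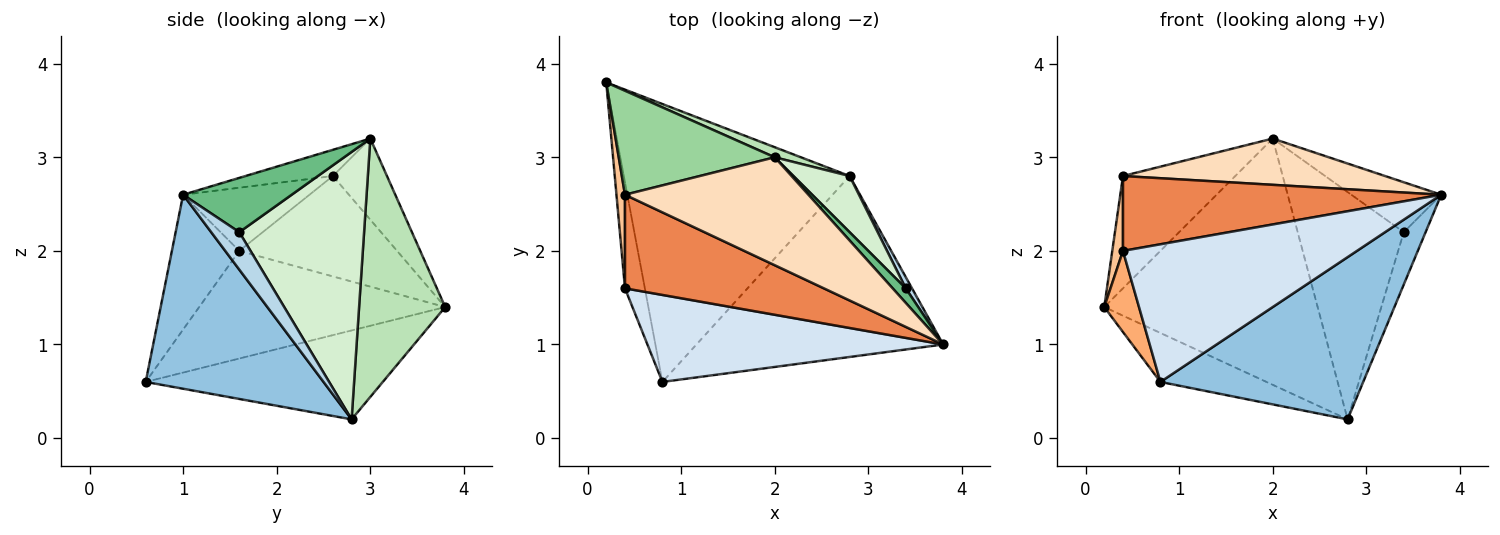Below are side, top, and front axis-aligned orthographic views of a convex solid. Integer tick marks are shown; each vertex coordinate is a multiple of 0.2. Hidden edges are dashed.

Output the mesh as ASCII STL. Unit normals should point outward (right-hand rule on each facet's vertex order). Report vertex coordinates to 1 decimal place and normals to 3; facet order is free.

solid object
 facet normal -0.362 0.162 -0.918
  outer loop
   vertex 2.8 2.8 0.2
   vertex 0.8 0.6 0.6
   vertex 0.2 3.8 1.4
  endloop
 endfacet
 facet normal 0.505 -0.576 -0.643
  outer loop
   vertex 2.8 2.8 0.2
   vertex 3.8 1.0 2.6
   vertex 0.8 0.6 0.6
  endloop
 endfacet
 facet normal 0.783 0.609 0.130
  outer loop
   vertex 3.4 1.6 2.2
   vertex 3.8 1.0 2.6
   vertex 2.8 2.8 0.2
  endloop
 endfacet
 facet normal -0.237 -0.821 0.519
  outer loop
   vertex 0.4 1.6 2.0
   vertex 0.8 0.6 0.6
   vertex 3.8 1.0 2.6
  endloop
 endfacet
 facet normal -0.241 -0.606 0.758
  outer loop
   vertex 0.4 1.6 2.0
   vertex 3.8 1.0 2.6
   vertex 0.4 2.6 2.8
  endloop
 endfacet
 facet normal -0.974 -0.138 -0.180
  outer loop
   vertex 0.4 1.6 2.0
   vertex 0.2 3.8 1.4
   vertex 0.8 0.6 0.6
  endloop
 endfacet
 facet normal -0.994 -0.067 0.084
  outer loop
   vertex 0.4 1.6 2.0
   vertex 0.4 2.6 2.8
   vertex 0.2 3.8 1.4
  endloop
 endfacet
 facet normal -0.130 -0.391 0.911
  outer loop
   vertex 2.0 3.0 3.2
   vertex 0.4 2.6 2.8
   vertex 3.8 1.0 2.6
  endloop
 endfacet
 facet normal 0.757 0.627 0.183
  outer loop
   vertex 2.0 3.0 3.2
   vertex 3.8 1.0 2.6
   vertex 3.4 1.6 2.2
  endloop
 endfacet
 facet normal -0.333 0.692 0.641
  outer loop
   vertex 2.0 3.0 3.2
   vertex 0.2 3.8 1.4
   vertex 0.4 2.6 2.8
  endloop
 endfacet
 facet normal 0.374 0.927 0.038
  outer loop
   vertex 2.0 3.0 3.2
   vertex 2.8 2.8 0.2
   vertex 0.2 3.8 1.4
  endloop
 endfacet
 facet normal 0.752 0.640 0.158
  outer loop
   vertex 2.0 3.0 3.2
   vertex 3.4 1.6 2.2
   vertex 2.8 2.8 0.2
  endloop
 endfacet
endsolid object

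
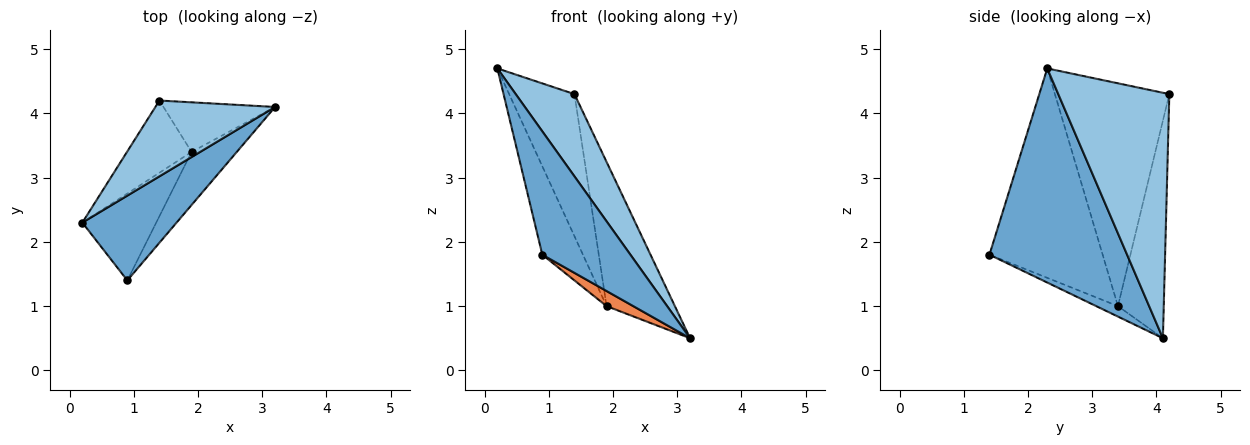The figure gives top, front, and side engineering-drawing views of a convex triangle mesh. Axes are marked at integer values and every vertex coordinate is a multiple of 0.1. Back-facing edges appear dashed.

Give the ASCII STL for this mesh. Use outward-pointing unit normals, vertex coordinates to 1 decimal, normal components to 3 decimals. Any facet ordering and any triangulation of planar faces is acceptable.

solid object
 facet normal 0.790 -0.505 0.348
  outer loop
   vertex 0.9 1.4 1.8
   vertex 3.2 4.1 0.5
   vertex 0.2 2.3 4.7
  endloop
 endfacet
 facet normal 0.812 -0.429 0.396
  outer loop
   vertex 1.4 4.2 4.3
   vertex 0.2 2.3 4.7
   vertex 3.2 4.1 0.5
  endloop
 endfacet
 facet normal -0.893 0.321 -0.315
  outer loop
   vertex 1.9 3.4 1.0
   vertex 0.9 1.4 1.8
   vertex 0.2 2.3 4.7
  endloop
 endfacet
 facet normal -0.842 0.481 -0.244
  outer loop
   vertex 1.9 3.4 1.0
   vertex 0.2 2.3 4.7
   vertex 1.4 4.2 4.3
  endloop
 endfacet
 facet normal -0.217 -0.267 -0.939
  outer loop
   vertex 1.9 3.4 1.0
   vertex 3.2 4.1 0.5
   vertex 0.9 1.4 1.8
  endloop
 endfacet
 facet normal -0.536 0.799 -0.275
  outer loop
   vertex 1.9 3.4 1.0
   vertex 1.4 4.2 4.3
   vertex 3.2 4.1 0.5
  endloop
 endfacet
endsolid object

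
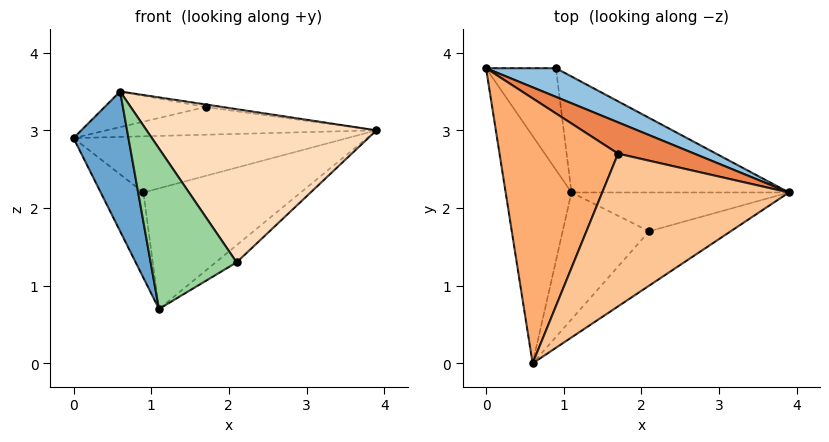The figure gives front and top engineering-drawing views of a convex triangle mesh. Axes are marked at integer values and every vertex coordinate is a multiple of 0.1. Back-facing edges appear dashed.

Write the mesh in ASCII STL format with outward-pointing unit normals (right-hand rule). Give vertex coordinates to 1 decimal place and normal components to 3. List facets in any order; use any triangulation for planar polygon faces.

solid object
 facet normal -0.927 -0.197 -0.320
  outer loop
   vertex 1.1 2.2 0.7
   vertex 0.6 0.0 3.5
   vertex 0.0 3.8 2.9
  endloop
 endfacet
 facet normal 0.333 0.840 0.429
  outer loop
   vertex 0.9 3.8 2.2
   vertex 0.0 3.8 2.9
   vertex 3.9 2.2 3.0
  endloop
 endfacet
 facet normal -0.512 0.553 -0.658
  outer loop
   vertex 0.9 3.8 2.2
   vertex 1.1 2.2 0.7
   vertex 0.0 3.8 2.9
  endloop
 endfacet
 facet normal 0.495 0.626 -0.602
  outer loop
   vertex 0.9 3.8 2.2
   vertex 3.9 2.2 3.0
   vertex 1.1 2.2 0.7
  endloop
 endfacet
 facet normal 0.245 0.643 0.726
  outer loop
   vertex 1.7 2.7 3.3
   vertex 3.9 2.2 3.0
   vertex 0.0 3.8 2.9
  endloop
 endfacet
 facet normal -0.145 0.132 0.981
  outer loop
   vertex 1.7 2.7 3.3
   vertex 0.0 3.8 2.9
   vertex 0.6 0.0 3.5
  endloop
 endfacet
 facet normal 0.139 0.017 0.990
  outer loop
   vertex 1.7 2.7 3.3
   vertex 0.6 0.0 3.5
   vertex 3.9 2.2 3.0
  endloop
 endfacet
 facet normal 0.500 -0.816 -0.290
  outer loop
   vertex 2.1 1.7 1.3
   vertex 3.9 2.2 3.0
   vertex 0.6 0.0 3.5
  endloop
 endfacet
 facet normal 0.601 0.324 -0.731
  outer loop
   vertex 2.1 1.7 1.3
   vertex 1.1 2.2 0.7
   vertex 3.9 2.2 3.0
  endloop
 endfacet
 facet normal -0.020 -0.784 -0.620
  outer loop
   vertex 2.1 1.7 1.3
   vertex 0.6 0.0 3.5
   vertex 1.1 2.2 0.7
  endloop
 endfacet
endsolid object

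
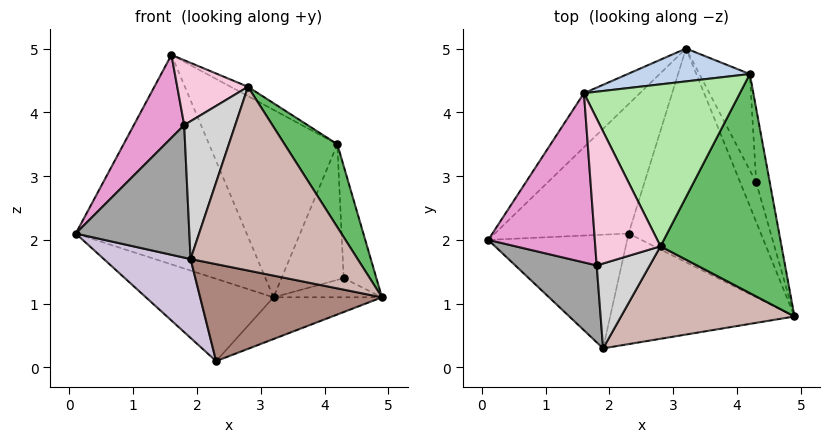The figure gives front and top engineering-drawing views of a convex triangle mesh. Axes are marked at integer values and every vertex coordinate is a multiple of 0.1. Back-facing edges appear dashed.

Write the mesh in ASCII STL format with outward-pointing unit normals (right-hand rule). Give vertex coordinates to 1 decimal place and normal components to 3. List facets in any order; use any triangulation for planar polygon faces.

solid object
 facet normal -0.713 0.679 -0.175
  outer loop
   vertex 1.6 4.3 4.9
   vertex 3.2 5.0 1.1
   vertex 0.1 2.0 2.1
  endloop
 endfacet
 facet normal -0.021 0.985 0.173
  outer loop
   vertex 4.2 4.6 3.5
   vertex 3.2 5.0 1.1
   vertex 1.6 4.3 4.9
  endloop
 endfacet
 facet normal -0.621 0.421 -0.662
  outer loop
   vertex 2.3 2.1 0.1
   vertex 0.1 2.0 2.1
   vertex 3.2 5.0 1.1
  endloop
 endfacet
 facet normal 0.428 0.173 -0.887
  outer loop
   vertex 2.3 2.1 0.1
   vertex 3.2 5.0 1.1
   vertex 4.9 0.8 1.1
  endloop
 endfacet
 facet normal 0.789 -0.218 0.575
  outer loop
   vertex 2.8 1.9 4.4
   vertex 4.9 0.8 1.1
   vertex 4.2 4.6 3.5
  endloop
 endfacet
 facet normal 0.469 0.051 0.882
  outer loop
   vertex 2.8 1.9 4.4
   vertex 4.2 4.6 3.5
   vertex 1.6 4.3 4.9
  endloop
 endfacet
 facet normal 0.734 0.297 -0.611
  outer loop
   vertex 4.3 2.9 1.4
   vertex 4.9 0.8 1.1
   vertex 3.2 5.0 1.1
  endloop
 endfacet
 facet normal 0.936 0.295 -0.194
  outer loop
   vertex 4.3 2.9 1.4
   vertex 4.2 4.6 3.5
   vertex 4.9 0.8 1.1
  endloop
 endfacet
 facet normal 0.864 0.411 -0.291
  outer loop
   vertex 4.3 2.9 1.4
   vertex 3.2 5.0 1.1
   vertex 4.2 4.6 3.5
  endloop
 endfacet
 facet normal -0.585 -0.462 -0.666
  outer loop
   vertex 1.9 0.3 1.7
   vertex 0.1 2.0 2.1
   vertex 2.3 2.1 0.1
  endloop
 endfacet
 facet normal -0.040 -0.659 -0.751
  outer loop
   vertex 1.9 0.3 1.7
   vertex 2.3 2.1 0.1
   vertex 4.9 0.8 1.1
  endloop
 endfacet
 facet normal 0.232 -0.869 0.437
  outer loop
   vertex 1.9 0.3 1.7
   vertex 4.9 0.8 1.1
   vertex 2.8 1.9 4.4
  endloop
 endfacet
 facet normal -0.708 -0.311 0.634
  outer loop
   vertex 1.8 1.6 3.8
   vertex 1.6 4.3 4.9
   vertex 0.1 2.0 2.1
  endloop
 endfacet
 facet normal -0.393 -0.372 0.841
  outer loop
   vertex 1.8 1.6 3.8
   vertex 2.8 1.9 4.4
   vertex 1.6 4.3 4.9
  endloop
 endfacet
 facet normal -0.576 -0.707 0.410
  outer loop
   vertex 1.8 1.6 3.8
   vertex 0.1 2.0 2.1
   vertex 1.9 0.3 1.7
  endloop
 endfacet
 facet normal -0.059 -0.850 0.523
  outer loop
   vertex 1.8 1.6 3.8
   vertex 1.9 0.3 1.7
   vertex 2.8 1.9 4.4
  endloop
 endfacet
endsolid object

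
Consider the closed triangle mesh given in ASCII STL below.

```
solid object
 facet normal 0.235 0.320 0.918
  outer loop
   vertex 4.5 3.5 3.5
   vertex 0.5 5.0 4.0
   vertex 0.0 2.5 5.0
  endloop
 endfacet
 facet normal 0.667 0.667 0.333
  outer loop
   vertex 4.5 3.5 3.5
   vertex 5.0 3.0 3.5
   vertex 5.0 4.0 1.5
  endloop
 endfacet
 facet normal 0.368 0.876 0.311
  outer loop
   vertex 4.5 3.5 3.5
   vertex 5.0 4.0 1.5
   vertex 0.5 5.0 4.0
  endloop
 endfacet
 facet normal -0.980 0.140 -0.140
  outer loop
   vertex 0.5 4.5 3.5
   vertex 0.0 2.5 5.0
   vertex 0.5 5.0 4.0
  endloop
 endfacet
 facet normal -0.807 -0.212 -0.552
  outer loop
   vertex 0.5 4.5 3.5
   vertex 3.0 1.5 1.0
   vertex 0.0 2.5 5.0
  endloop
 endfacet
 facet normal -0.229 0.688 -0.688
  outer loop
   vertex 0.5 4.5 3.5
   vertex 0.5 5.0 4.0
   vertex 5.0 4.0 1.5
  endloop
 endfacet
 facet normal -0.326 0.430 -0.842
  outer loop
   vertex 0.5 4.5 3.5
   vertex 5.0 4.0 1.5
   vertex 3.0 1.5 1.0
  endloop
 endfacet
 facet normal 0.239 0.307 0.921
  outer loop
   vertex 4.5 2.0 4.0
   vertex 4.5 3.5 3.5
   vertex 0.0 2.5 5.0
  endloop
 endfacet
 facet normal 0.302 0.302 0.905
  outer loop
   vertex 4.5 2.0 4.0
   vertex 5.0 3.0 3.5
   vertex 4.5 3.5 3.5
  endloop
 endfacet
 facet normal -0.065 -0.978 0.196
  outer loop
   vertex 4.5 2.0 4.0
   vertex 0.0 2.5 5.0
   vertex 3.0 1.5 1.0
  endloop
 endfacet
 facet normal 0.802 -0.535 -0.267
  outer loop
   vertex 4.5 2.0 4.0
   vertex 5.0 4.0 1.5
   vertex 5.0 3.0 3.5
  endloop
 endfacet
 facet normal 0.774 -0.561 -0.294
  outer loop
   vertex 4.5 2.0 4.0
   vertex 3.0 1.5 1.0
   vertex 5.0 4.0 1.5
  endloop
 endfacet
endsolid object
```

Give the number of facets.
12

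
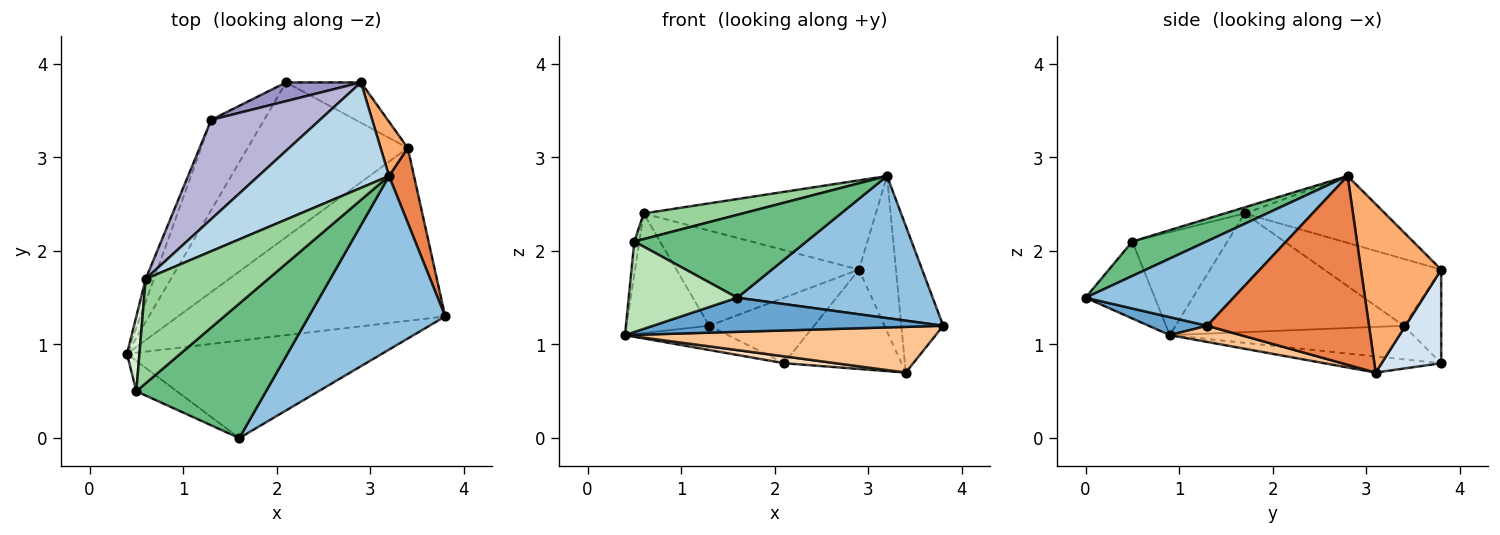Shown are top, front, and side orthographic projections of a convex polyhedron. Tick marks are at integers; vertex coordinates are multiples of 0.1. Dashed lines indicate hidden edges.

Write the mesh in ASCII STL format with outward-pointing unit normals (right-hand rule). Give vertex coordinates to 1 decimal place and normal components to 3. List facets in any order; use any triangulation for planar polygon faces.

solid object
 facet normal 0.067 -0.330 -0.942
  outer loop
   vertex 1.6 0.0 1.5
   vertex 0.4 0.9 1.1
   vertex 3.8 1.3 1.2
  endloop
 endfacet
 facet normal 0.433 -0.571 0.698
  outer loop
   vertex 1.6 0.0 1.5
   vertex 3.8 1.3 1.2
   vertex 3.2 2.8 2.8
  endloop
 endfacet
 facet normal -0.364 0.602 0.711
  outer loop
   vertex 0.6 1.7 2.4
   vertex 3.2 2.8 2.8
   vertex 2.9 3.8 1.8
  endloop
 endfacet
 facet normal 0.425 0.839 -0.340
  outer loop
   vertex 3.4 3.1 0.7
   vertex 2.1 3.8 0.8
   vertex 2.9 3.8 1.8
  endloop
 endfacet
 facet normal 0.960 0.249 0.127
  outer loop
   vertex 3.4 3.1 0.7
   vertex 3.2 2.8 2.8
   vertex 3.8 1.3 1.2
  endloop
 endfacet
 facet normal 0.899 0.414 0.145
  outer loop
   vertex 3.4 3.1 0.7
   vertex 2.9 3.8 1.8
   vertex 3.2 2.8 2.8
  endloop
 endfacet
 facet normal 0.058 -0.255 -0.965
  outer loop
   vertex 3.4 3.1 0.7
   vertex 3.8 1.3 1.2
   vertex 0.4 0.9 1.1
  endloop
 endfacet
 facet normal -0.100 -0.044 -0.994
  outer loop
   vertex 3.4 3.1 0.7
   vertex 0.4 0.9 1.1
   vertex 2.1 3.8 0.8
  endloop
 endfacet
 facet normal 0.220 -0.512 0.830
  outer loop
   vertex 0.5 0.5 2.1
   vertex 1.6 0.0 1.5
   vertex 3.2 2.8 2.8
  endloop
 endfacet
 facet normal -0.048 -0.238 0.970
  outer loop
   vertex 0.5 0.5 2.1
   vertex 3.2 2.8 2.8
   vertex 0.6 1.7 2.4
  endloop
 endfacet
 facet normal -0.517 -0.811 -0.273
  outer loop
   vertex 0.5 0.5 2.1
   vertex 0.4 0.9 1.1
   vertex 1.6 0.0 1.5
  endloop
 endfacet
 facet normal -0.991 0.053 0.120
  outer loop
   vertex 0.5 0.5 2.1
   vertex 0.6 1.7 2.4
   vertex 0.4 0.9 1.1
  endloop
 endfacet
 facet normal -0.325 0.909 0.260
  outer loop
   vertex 1.3 3.4 1.2
   vertex 2.9 3.8 1.8
   vertex 2.1 3.8 0.8
  endloop
 endfacet
 facet normal -0.406 0.633 0.660
  outer loop
   vertex 1.3 3.4 1.2
   vertex 0.6 1.7 2.4
   vertex 2.9 3.8 1.8
  endloop
 endfacet
 facet normal -0.522 0.221 -0.824
  outer loop
   vertex 1.3 3.4 1.2
   vertex 2.1 3.8 0.8
   vertex 0.4 0.9 1.1
  endloop
 endfacet
 facet normal -0.938 0.340 -0.065
  outer loop
   vertex 1.3 3.4 1.2
   vertex 0.4 0.9 1.1
   vertex 0.6 1.7 2.4
  endloop
 endfacet
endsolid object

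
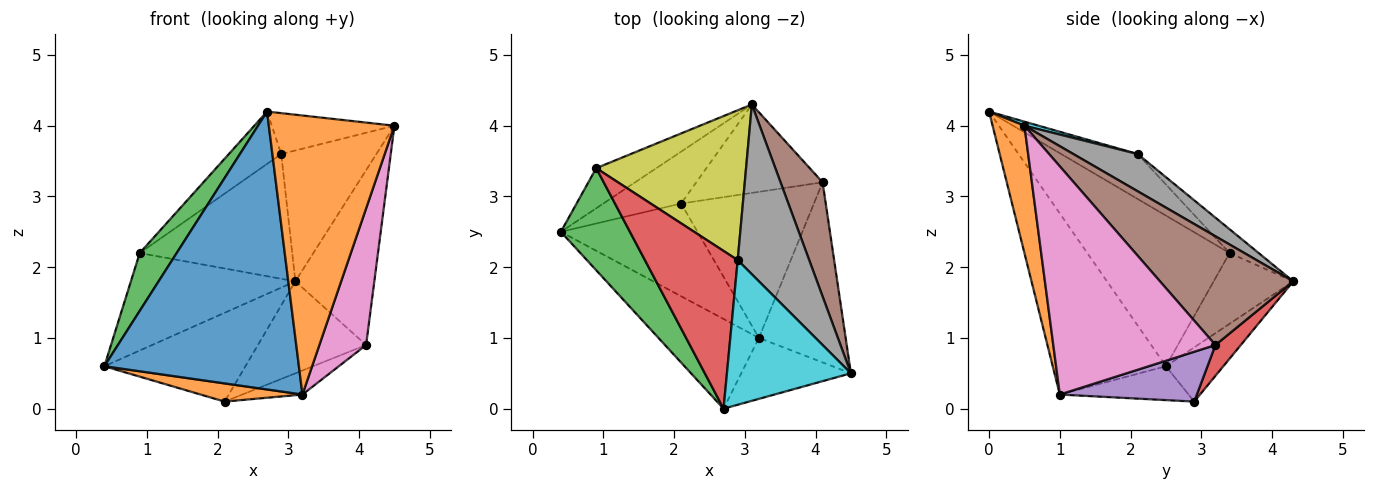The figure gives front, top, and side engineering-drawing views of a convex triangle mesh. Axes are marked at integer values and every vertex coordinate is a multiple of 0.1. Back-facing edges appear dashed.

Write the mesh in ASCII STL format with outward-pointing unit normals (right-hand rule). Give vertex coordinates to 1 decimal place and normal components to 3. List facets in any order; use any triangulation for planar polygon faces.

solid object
 facet normal -0.332 0.815 -0.476
  outer loop
   vertex 2.1 2.9 0.1
   vertex 0.4 2.5 0.6
   vertex 3.1 4.3 1.8
  endloop
 endfacet
 facet normal -0.236 -0.187 -0.953
  outer loop
   vertex 3.2 1.0 0.2
   vertex 0.4 2.5 0.6
   vertex 2.1 2.9 0.1
  endloop
 endfacet
 facet normal -0.408 0.844 -0.347
  outer loop
   vertex 0.9 3.4 2.2
   vertex 3.1 4.3 1.8
   vertex 0.4 2.5 0.6
  endloop
 endfacet
 facet normal 0.167 0.711 -0.683
  outer loop
   vertex 4.1 3.2 0.9
   vertex 2.1 2.9 0.1
   vertex 3.1 4.3 1.8
  endloop
 endfacet
 facet normal 0.347 0.152 -0.925
  outer loop
   vertex 4.1 3.2 0.9
   vertex 3.2 1.0 0.2
   vertex 2.1 2.9 0.1
  endloop
 endfacet
 facet normal 0.816 0.484 0.316
  outer loop
   vertex 4.1 3.2 0.9
   vertex 3.1 4.3 1.8
   vertex 4.5 0.5 4.0
  endloop
 endfacet
 facet normal 0.903 -0.260 -0.343
  outer loop
   vertex 4.1 3.2 0.9
   vertex 4.5 0.5 4.0
   vertex 3.2 1.0 0.2
  endloop
 endfacet
 facet normal 0.381 0.564 0.732
  outer loop
   vertex 2.9 2.1 3.6
   vertex 4.5 0.5 4.0
   vertex 3.1 4.3 1.8
  endloop
 endfacet
 facet normal -0.121 0.635 0.763
  outer loop
   vertex 2.9 2.1 3.6
   vertex 3.1 4.3 1.8
   vertex 0.9 3.4 2.2
  endloop
 endfacet
 facet normal 0.031 0.272 0.962
  outer loop
   vertex 2.7 0.0 4.2
   vertex 4.5 0.5 4.0
   vertex 2.9 2.1 3.6
  endloop
 endfacet
 facet normal -0.484 -0.833 -0.269
  outer loop
   vertex 2.7 0.0 4.2
   vertex 0.4 2.5 0.6
   vertex 3.2 1.0 0.2
  endloop
 endfacet
 facet normal 0.240 -0.948 -0.207
  outer loop
   vertex 2.7 0.0 4.2
   vertex 3.2 1.0 0.2
   vertex 4.5 0.5 4.0
  endloop
 endfacet
 facet normal -0.885 -0.230 0.406
  outer loop
   vertex 2.7 0.0 4.2
   vertex 0.9 3.4 2.2
   vertex 0.4 2.5 0.6
  endloop
 endfacet
 facet normal -0.418 0.286 0.862
  outer loop
   vertex 2.7 0.0 4.2
   vertex 2.9 2.1 3.6
   vertex 0.9 3.4 2.2
  endloop
 endfacet
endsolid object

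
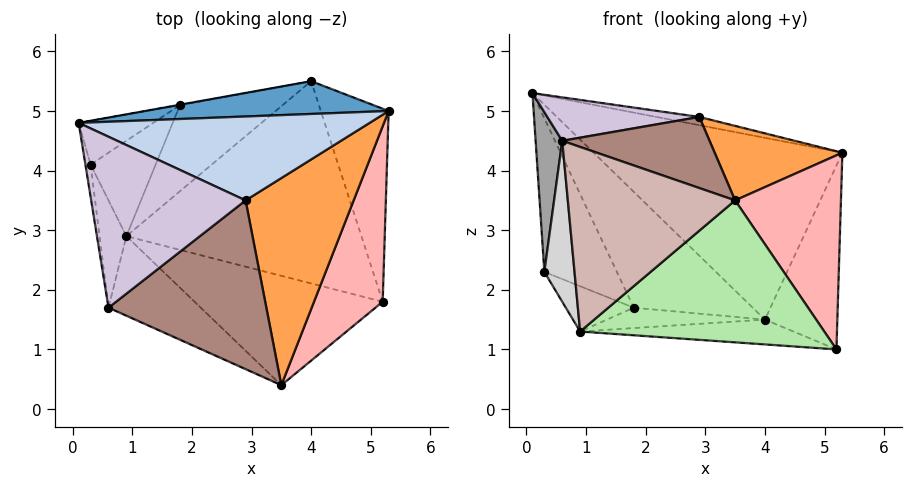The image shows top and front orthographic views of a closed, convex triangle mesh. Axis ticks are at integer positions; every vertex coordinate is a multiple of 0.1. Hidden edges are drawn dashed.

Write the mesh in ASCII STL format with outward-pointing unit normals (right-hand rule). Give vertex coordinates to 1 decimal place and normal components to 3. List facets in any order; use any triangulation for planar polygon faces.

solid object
 facet normal -0.004 0.984 0.177
  outer loop
   vertex 4.0 5.5 1.5
   vertex 0.1 4.8 5.3
   vertex 5.3 5.0 4.3
  endloop
 endfacet
 facet normal 0.184 0.096 0.978
  outer loop
   vertex 2.9 3.5 4.9
   vertex 5.3 5.0 4.3
   vertex 0.1 4.8 5.3
  endloop
 endfacet
 facet normal 0.408 -0.309 0.859
  outer loop
   vertex 2.9 3.5 4.9
   vertex 3.5 0.4 3.5
   vertex 5.3 5.0 4.3
  endloop
 endfacet
 facet normal -0.179 0.984 -0.003
  outer loop
   vertex 1.8 5.1 1.7
   vertex 0.1 4.8 5.3
   vertex 4.0 5.5 1.5
  endloop
 endfacet
 facet normal -0.129 0.228 -0.965
  outer loop
   vertex 1.8 5.1 1.7
   vertex 4.0 5.5 1.5
   vertex 0.9 2.9 1.3
  endloop
 endfacet
 facet normal -0.238 -0.769 -0.593
  outer loop
   vertex 5.2 1.8 1.0
   vertex 3.5 0.4 3.5
   vertex 0.9 2.9 1.3
  endloop
 endfacet
 facet normal -0.038 0.122 -0.992
  outer loop
   vertex 5.2 1.8 1.0
   vertex 0.9 2.9 1.3
   vertex 4.0 5.5 1.5
  endloop
 endfacet
 facet normal 0.848 -0.394 0.356
  outer loop
   vertex 5.2 1.8 1.0
   vertex 5.3 5.0 4.3
   vertex 3.5 0.4 3.5
  endloop
 endfacet
 facet normal 0.877 0.331 -0.348
  outer loop
   vertex 5.2 1.8 1.0
   vertex 4.0 5.5 1.5
   vertex 5.3 5.0 4.3
  endloop
 endfacet
 facet normal 0.024 -0.246 0.969
  outer loop
   vertex 0.6 1.7 4.5
   vertex 2.9 3.5 4.9
   vertex 0.1 4.8 5.3
  endloop
 endfacet
 facet normal 0.142 -0.384 0.912
  outer loop
   vertex 0.6 1.7 4.5
   vertex 3.5 0.4 3.5
   vertex 2.9 3.5 4.9
  endloop
 endfacet
 facet normal -0.481 -0.805 -0.347
  outer loop
   vertex 0.6 1.7 4.5
   vertex 0.9 2.9 1.3
   vertex 3.5 0.4 3.5
  endloop
 endfacet
 facet normal -0.600 0.769 -0.219
  outer loop
   vertex 0.3 4.1 2.3
   vertex 0.1 4.8 5.3
   vertex 1.8 5.1 1.7
  endloop
 endfacet
 facet normal -0.543 0.360 -0.758
  outer loop
   vertex 0.3 4.1 2.3
   vertex 1.8 5.1 1.7
   vertex 0.9 2.9 1.3
  endloop
 endfacet
 facet normal -0.988 -0.151 -0.031
  outer loop
   vertex 0.3 4.1 2.3
   vertex 0.6 1.7 4.5
   vertex 0.1 4.8 5.3
  endloop
 endfacet
 facet normal -0.933 -0.300 -0.200
  outer loop
   vertex 0.3 4.1 2.3
   vertex 0.9 2.9 1.3
   vertex 0.6 1.7 4.5
  endloop
 endfacet
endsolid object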